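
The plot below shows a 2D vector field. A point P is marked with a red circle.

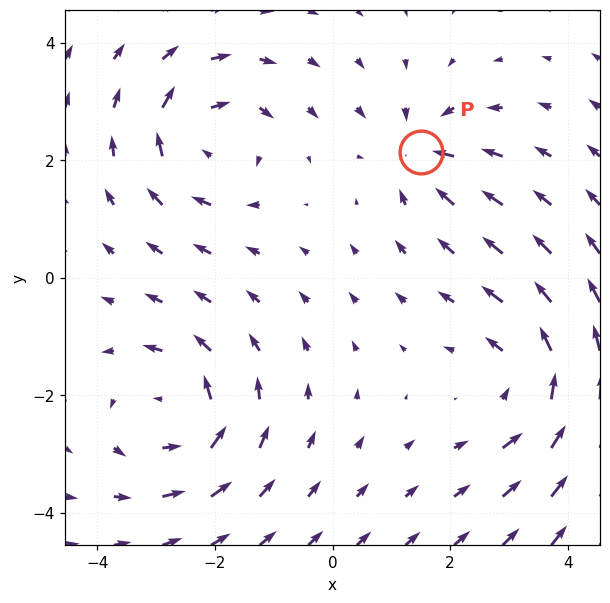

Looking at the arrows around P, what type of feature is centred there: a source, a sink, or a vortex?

sink

At P (1.5, 2.1) the arrows converge inward. Divergence about -4, curl ≈0 — negative divergence with near-zero curl is a sink.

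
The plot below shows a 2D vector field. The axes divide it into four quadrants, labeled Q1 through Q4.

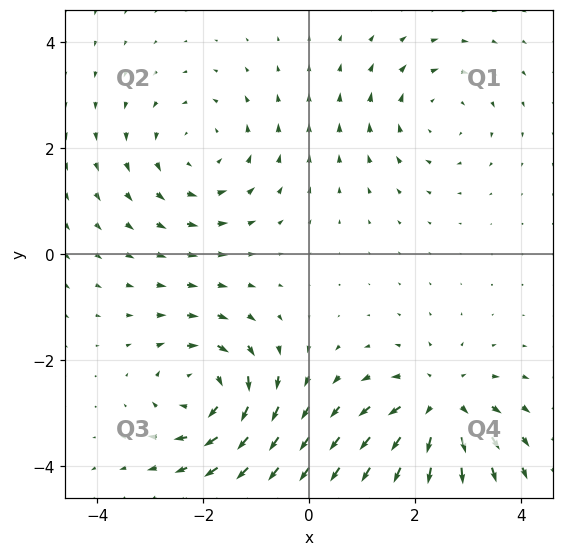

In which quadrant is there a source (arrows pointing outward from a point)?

The source sits at approximately (2.5, -2.9), which lies in quadrant Q4. The divergence there is about +5, positive as expected for a source.

Q4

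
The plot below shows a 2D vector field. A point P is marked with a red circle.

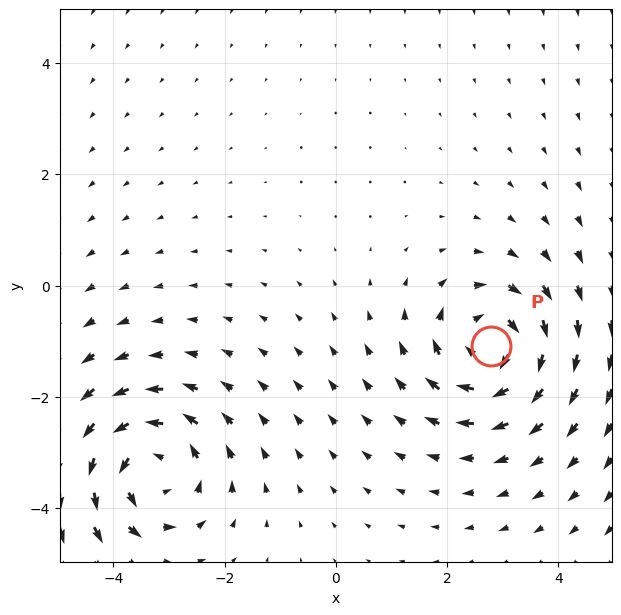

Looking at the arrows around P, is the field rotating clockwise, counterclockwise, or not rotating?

Near P at (2.8, -1.1) the arrows circulate clockwise. The curl (z-component) there is about -4; negative curl means clockwise rotation.

clockwise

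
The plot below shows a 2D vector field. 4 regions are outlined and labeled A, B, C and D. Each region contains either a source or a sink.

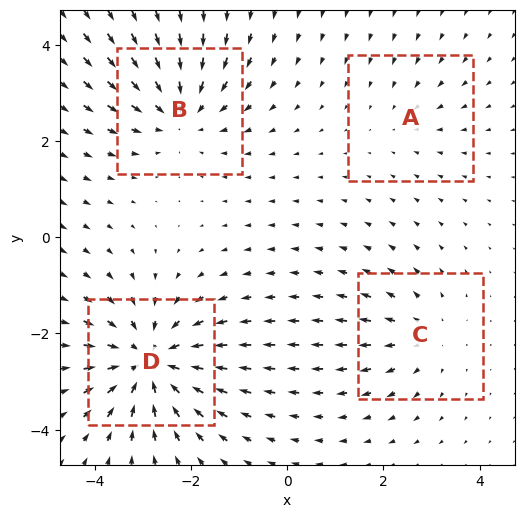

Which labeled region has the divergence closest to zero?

A

Divergence at each region's feature centre — A: about -2, B: about -4, C: about +3, D: about -6. Region A is closest to zero.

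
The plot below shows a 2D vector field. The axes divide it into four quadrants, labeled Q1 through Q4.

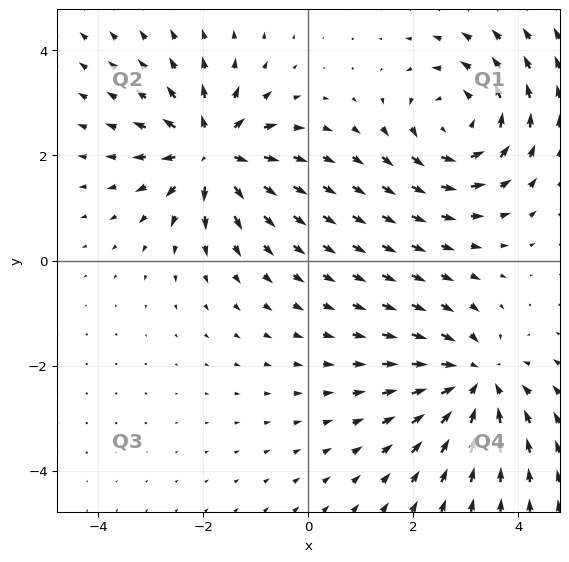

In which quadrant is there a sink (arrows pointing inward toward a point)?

Q4

The sink sits at approximately (3.2, -2.3), which lies in quadrant Q4. The divergence there is about -5, negative as expected for a sink.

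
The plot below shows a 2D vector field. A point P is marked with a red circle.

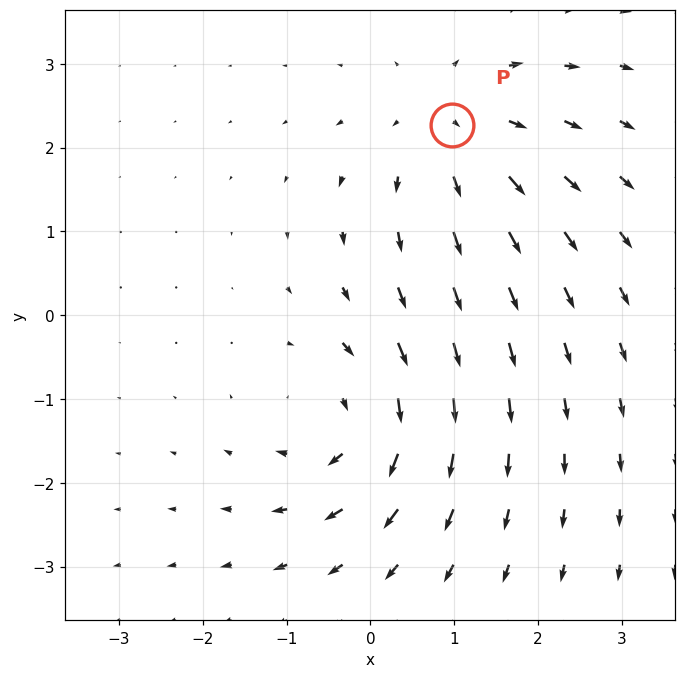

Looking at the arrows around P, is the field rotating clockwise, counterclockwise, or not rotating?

Near P at (1.0, 2.3) the arrows show no circulation. The curl there is ≈0.

not rotating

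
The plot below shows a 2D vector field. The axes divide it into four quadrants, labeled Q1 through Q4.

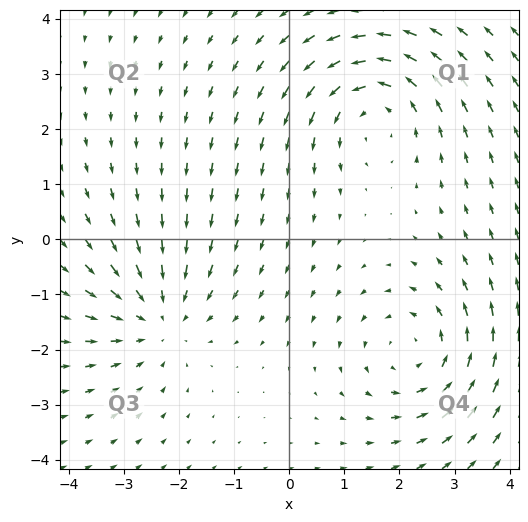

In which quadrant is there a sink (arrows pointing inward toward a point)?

Q3

The sink sits at approximately (-2.4, -1.4), which lies in quadrant Q3. The divergence there is about -3, negative as expected for a sink.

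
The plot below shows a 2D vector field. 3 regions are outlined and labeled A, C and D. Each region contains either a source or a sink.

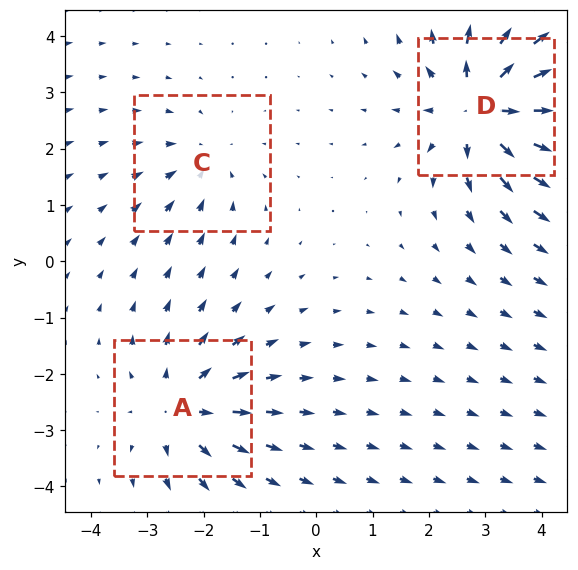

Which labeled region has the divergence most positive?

D

Divergence at each region's feature centre — A: about +3, C: about -2, D: about +5. Region D is most positive.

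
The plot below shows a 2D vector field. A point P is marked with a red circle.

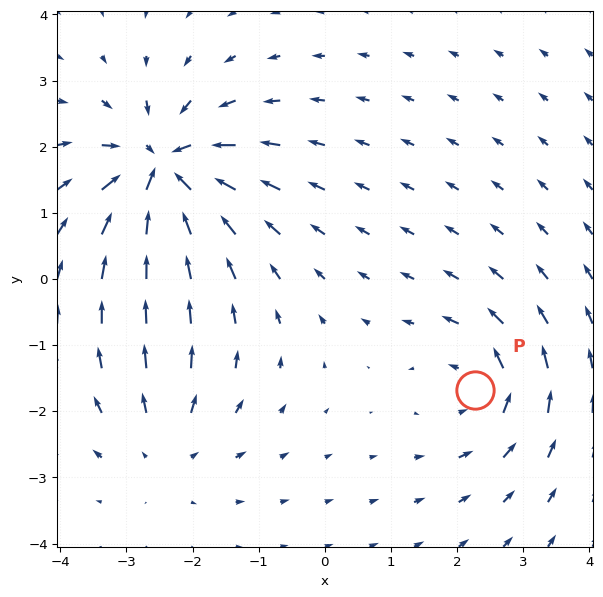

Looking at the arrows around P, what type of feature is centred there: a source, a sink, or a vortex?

vortex

At P (2.3, -1.7) the arrows circulate counterclockwise. Divergence ≈0, curl about +4 — near-zero divergence with nonzero curl is a vortex.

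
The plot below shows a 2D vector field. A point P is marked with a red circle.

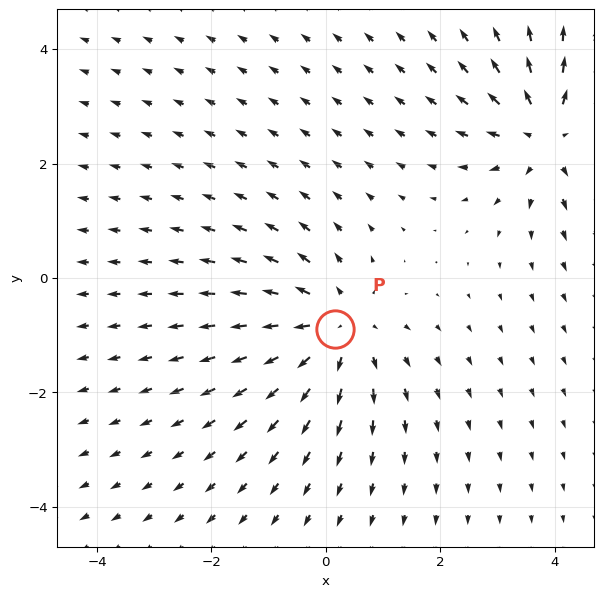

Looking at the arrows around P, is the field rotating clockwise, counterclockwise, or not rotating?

Near P at (0.2, -0.9) the arrows show no circulation. The curl there is ≈0.

not rotating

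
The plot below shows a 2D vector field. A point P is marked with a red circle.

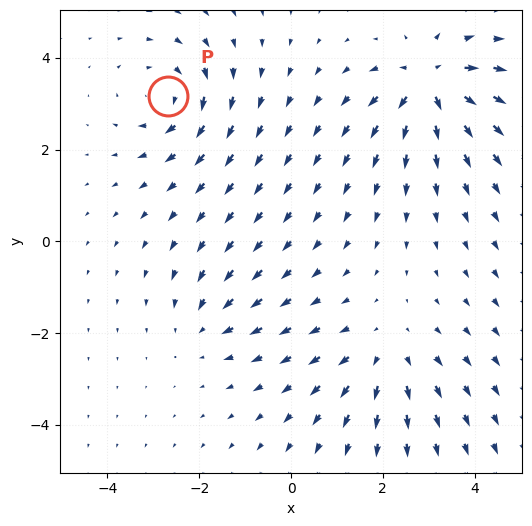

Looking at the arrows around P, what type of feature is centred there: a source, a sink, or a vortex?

At P (-2.7, 3.2) the arrows circulate clockwise. Divergence ≈0, curl about -4 — near-zero divergence with nonzero curl is a vortex.

vortex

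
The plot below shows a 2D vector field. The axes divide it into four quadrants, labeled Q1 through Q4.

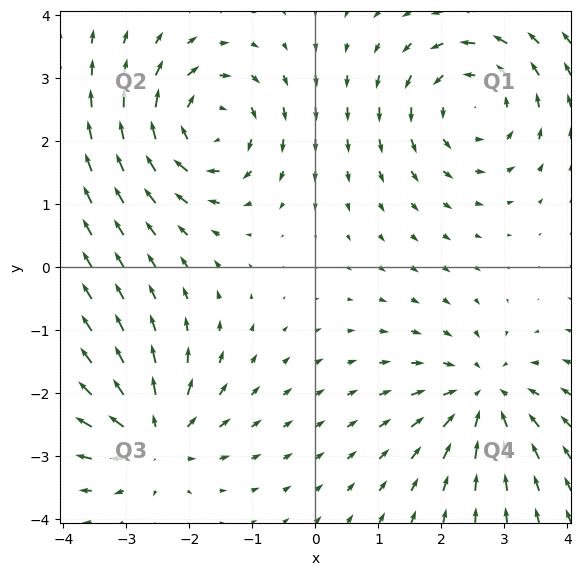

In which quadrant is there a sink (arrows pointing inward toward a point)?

Q4

The sink sits at approximately (2.7, -2.0), which lies in quadrant Q4. The divergence there is about -4, negative as expected for a sink.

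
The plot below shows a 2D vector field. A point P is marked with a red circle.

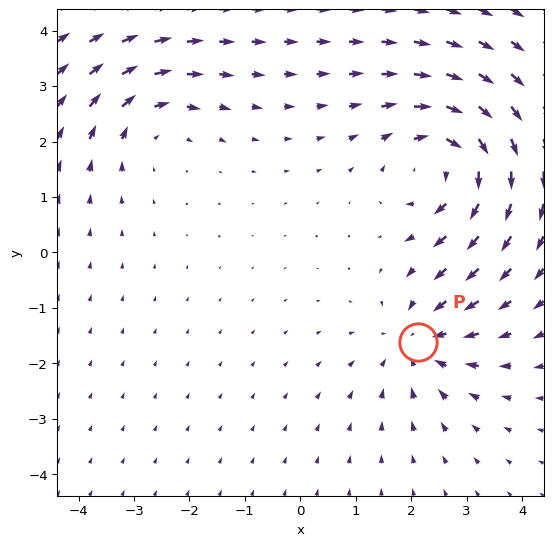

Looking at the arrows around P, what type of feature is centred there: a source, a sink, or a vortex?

At P (2.1, -1.6) the arrows converge inward. Divergence about -3, curl ≈0 — negative divergence with near-zero curl is a sink.

sink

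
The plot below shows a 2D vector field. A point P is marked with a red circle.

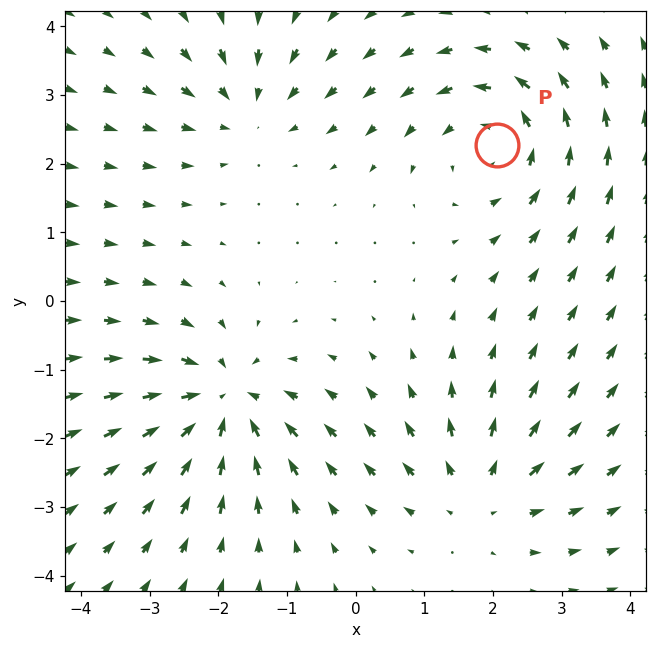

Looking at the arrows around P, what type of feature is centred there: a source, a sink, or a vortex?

vortex

At P (2.1, 2.3) the arrows circulate counterclockwise. Divergence ≈0, curl about +5 — near-zero divergence with nonzero curl is a vortex.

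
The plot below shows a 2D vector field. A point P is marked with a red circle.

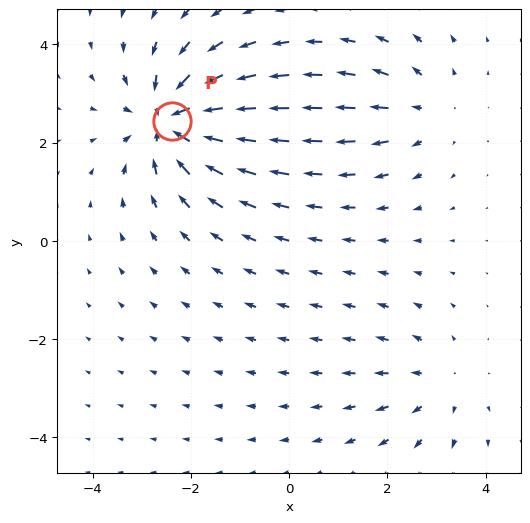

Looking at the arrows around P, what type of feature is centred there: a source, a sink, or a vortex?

At P (-2.4, 2.4) the arrows converge inward. Divergence about -5, curl ≈0 — negative divergence with near-zero curl is a sink.

sink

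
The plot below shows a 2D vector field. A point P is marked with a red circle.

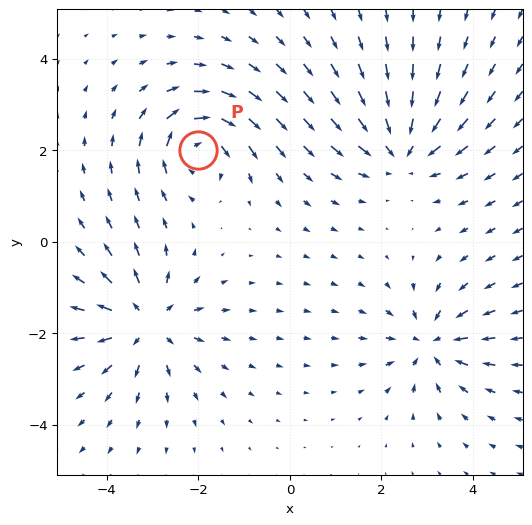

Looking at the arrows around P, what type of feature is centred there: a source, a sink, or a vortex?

At P (-2.0, 2.0) the arrows circulate clockwise. Divergence ≈0, curl about -5 — near-zero divergence with nonzero curl is a vortex.

vortex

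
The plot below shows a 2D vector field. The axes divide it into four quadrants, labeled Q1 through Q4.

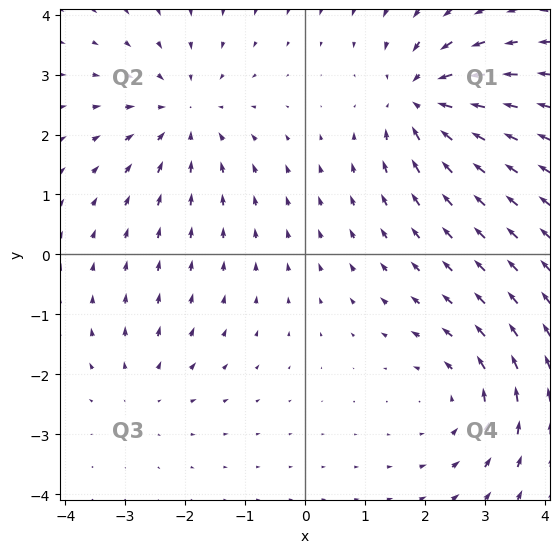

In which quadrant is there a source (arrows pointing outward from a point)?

The source sits at approximately (-2.7, -2.3), which lies in quadrant Q3. The divergence there is about +3, positive as expected for a source.

Q3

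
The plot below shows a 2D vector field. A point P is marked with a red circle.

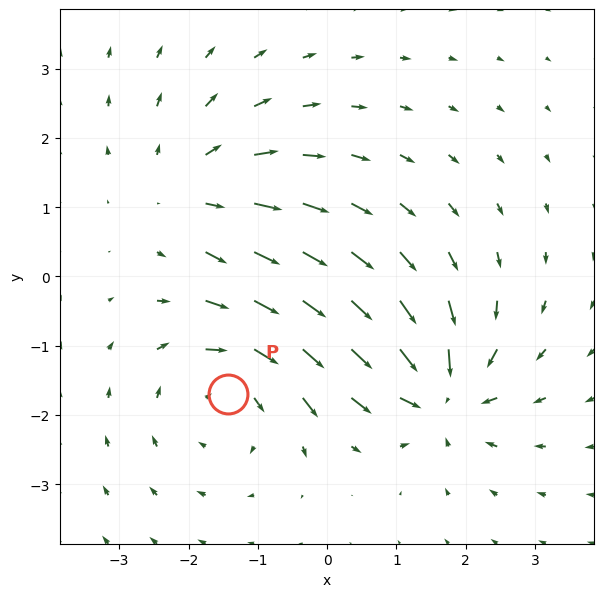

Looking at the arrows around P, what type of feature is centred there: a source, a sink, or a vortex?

At P (-1.4, -1.7) the arrows circulate clockwise. Divergence ≈0, curl about -3 — near-zero divergence with nonzero curl is a vortex.

vortex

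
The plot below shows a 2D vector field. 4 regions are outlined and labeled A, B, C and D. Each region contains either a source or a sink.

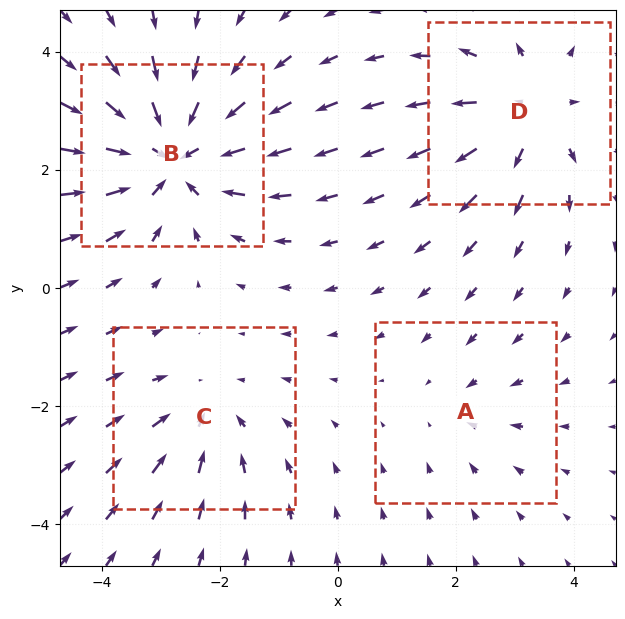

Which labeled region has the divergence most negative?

B

Divergence at each region's feature centre — A: about -2, B: about -6, C: about -3, D: about +4. Region B is most negative.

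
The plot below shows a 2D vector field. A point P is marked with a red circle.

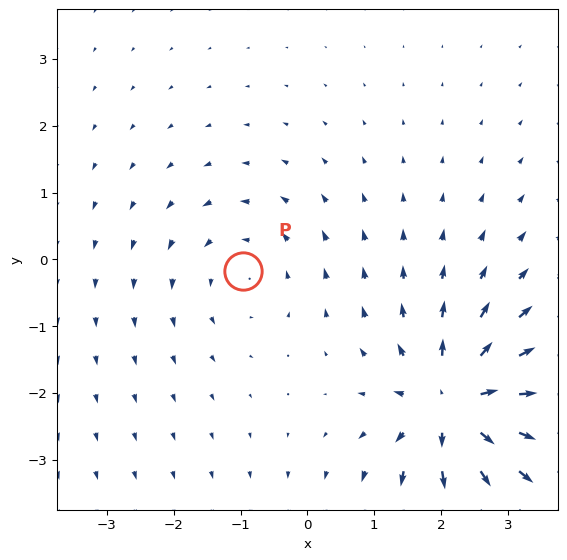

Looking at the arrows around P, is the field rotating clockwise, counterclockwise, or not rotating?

counterclockwise

Near P at (-1.0, -0.2) the arrows circulate counterclockwise. The curl (z-component) there is about +3; positive curl means counterclockwise rotation.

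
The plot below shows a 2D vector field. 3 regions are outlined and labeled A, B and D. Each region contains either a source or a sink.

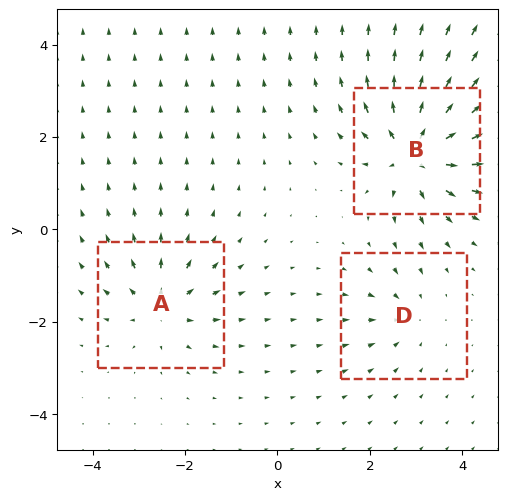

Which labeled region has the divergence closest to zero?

Divergence at each region's feature centre — A: about +4, B: about +6, D: about -2. Region D is closest to zero.

D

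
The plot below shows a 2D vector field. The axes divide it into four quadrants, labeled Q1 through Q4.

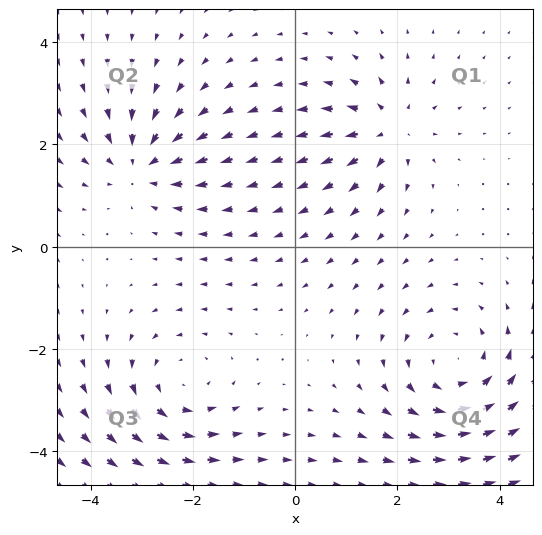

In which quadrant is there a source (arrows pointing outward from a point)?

Q1

The source sits at approximately (1.8, 2.3), which lies in quadrant Q1. The divergence there is about +4, positive as expected for a source.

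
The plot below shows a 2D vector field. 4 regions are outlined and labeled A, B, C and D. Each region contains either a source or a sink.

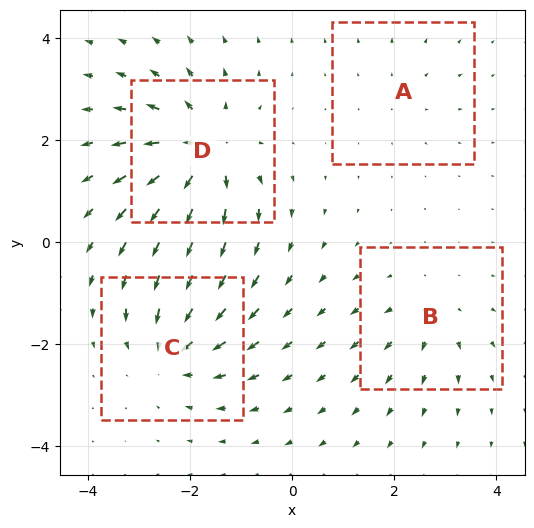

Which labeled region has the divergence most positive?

D

Divergence at each region's feature centre — A: about +2, B: about +3, C: about -5, D: about +6. Region D is most positive.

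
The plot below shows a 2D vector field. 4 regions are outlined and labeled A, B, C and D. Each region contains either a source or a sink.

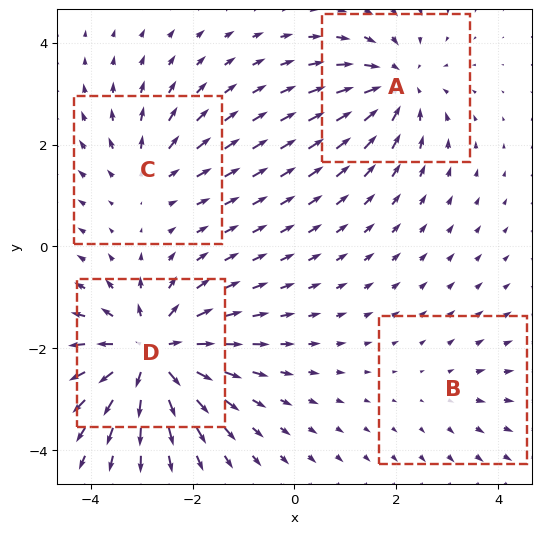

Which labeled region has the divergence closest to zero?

B

Divergence at each region's feature centre — A: about -5, B: about +2, C: about +3, D: about +8. Region B is closest to zero.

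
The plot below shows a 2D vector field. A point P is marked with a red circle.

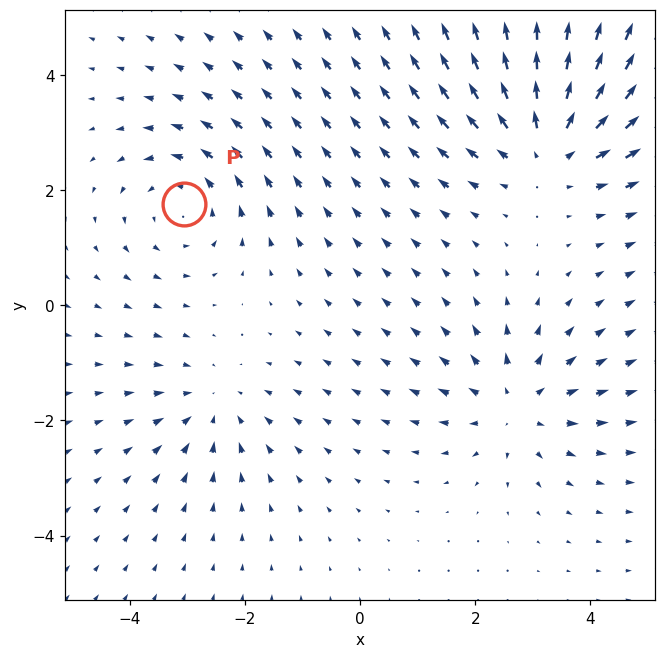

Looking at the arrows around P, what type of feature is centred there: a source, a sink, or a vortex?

vortex

At P (-3.1, 1.8) the arrows circulate counterclockwise. Divergence ≈0, curl about +3 — near-zero divergence with nonzero curl is a vortex.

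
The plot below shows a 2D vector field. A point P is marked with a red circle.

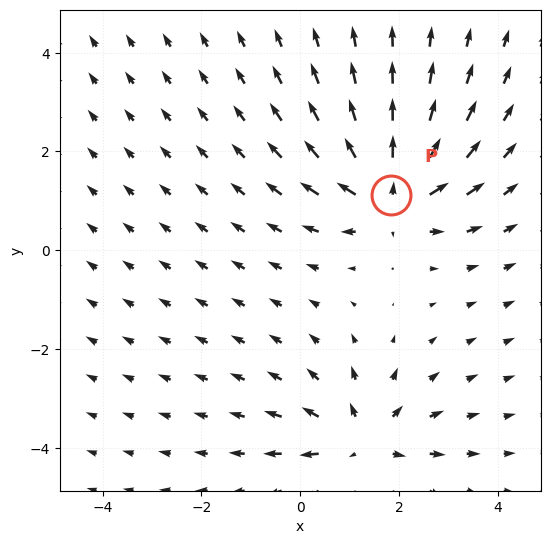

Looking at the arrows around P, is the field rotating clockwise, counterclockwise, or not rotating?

not rotating

Near P at (1.8, 1.1) the arrows show no circulation. The curl there is ≈0.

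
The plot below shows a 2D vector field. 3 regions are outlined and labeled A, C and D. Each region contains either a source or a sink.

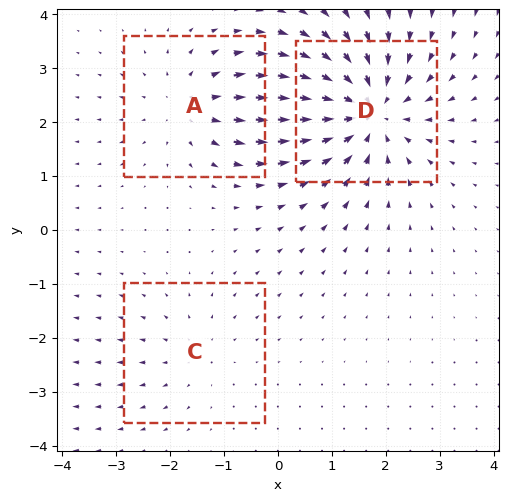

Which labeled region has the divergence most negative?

D

Divergence at each region's feature centre — A: about +3, C: about +2, D: about -5. Region D is most negative.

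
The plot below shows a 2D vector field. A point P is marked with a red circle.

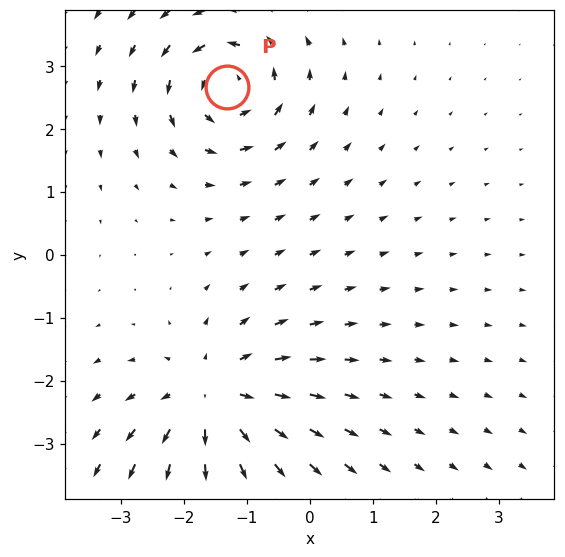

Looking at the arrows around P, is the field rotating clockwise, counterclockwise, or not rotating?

Near P at (-1.3, 2.7) the arrows circulate counterclockwise. The curl (z-component) there is about +4; positive curl means counterclockwise rotation.

counterclockwise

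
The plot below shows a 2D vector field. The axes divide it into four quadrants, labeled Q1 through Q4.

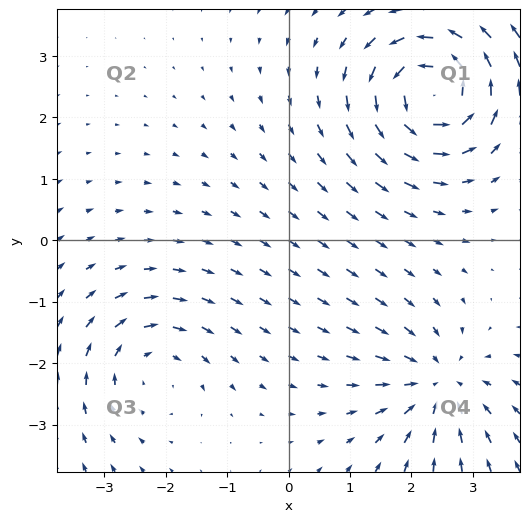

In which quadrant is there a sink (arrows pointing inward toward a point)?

The sink sits at approximately (2.4, -2.3), which lies in quadrant Q4. The divergence there is about -4, negative as expected for a sink.

Q4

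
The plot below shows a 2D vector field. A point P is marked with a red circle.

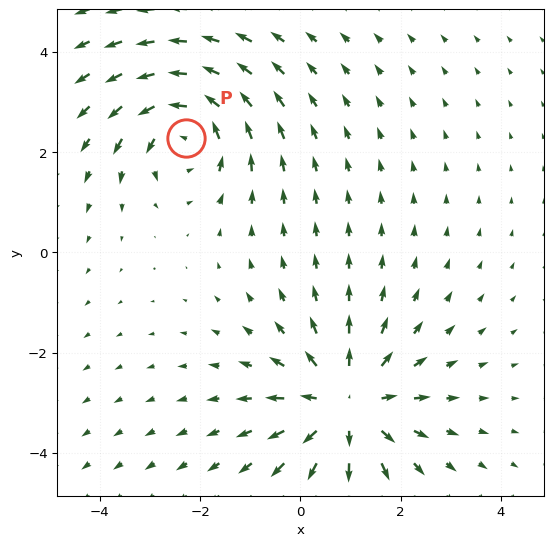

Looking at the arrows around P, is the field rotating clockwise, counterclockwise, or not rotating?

Near P at (-2.3, 2.3) the arrows circulate counterclockwise. The curl (z-component) there is about +4; positive curl means counterclockwise rotation.

counterclockwise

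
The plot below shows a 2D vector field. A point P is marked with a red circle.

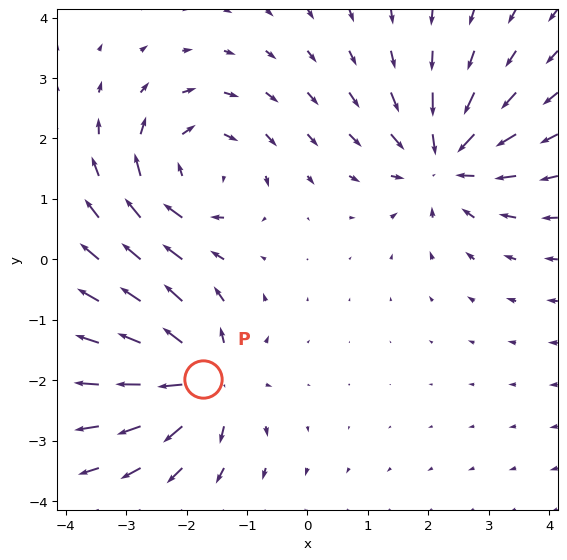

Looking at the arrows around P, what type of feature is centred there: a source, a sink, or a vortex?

source

At P (-1.7, -2.0) the arrows spread outward. Divergence about +7, curl ≈0 — positive divergence with near-zero curl is a source.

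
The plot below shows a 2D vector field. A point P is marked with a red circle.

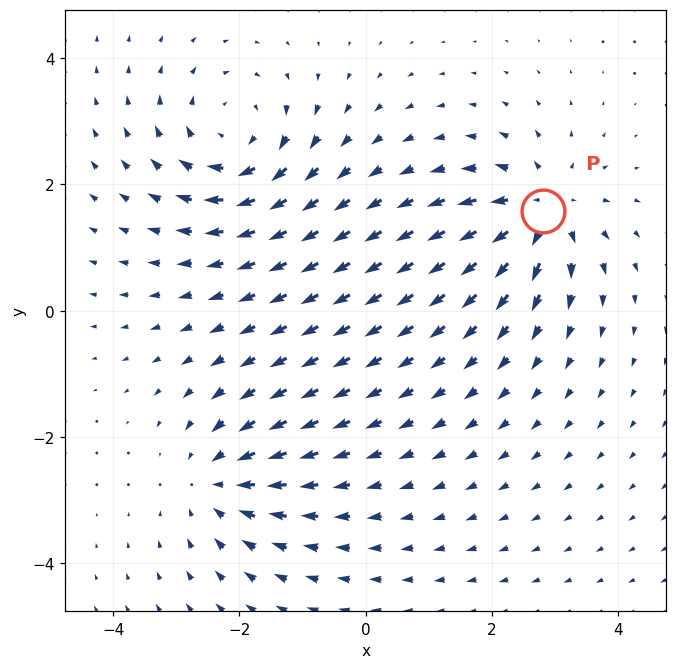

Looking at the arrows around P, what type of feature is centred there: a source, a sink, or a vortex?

source

At P (2.8, 1.6) the arrows spread outward. Divergence about +6, curl ≈0 — positive divergence with near-zero curl is a source.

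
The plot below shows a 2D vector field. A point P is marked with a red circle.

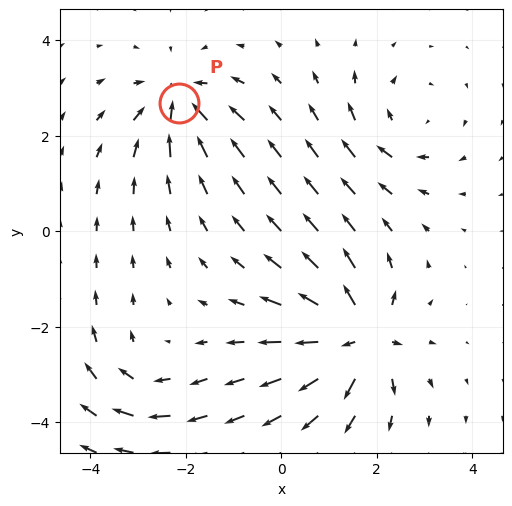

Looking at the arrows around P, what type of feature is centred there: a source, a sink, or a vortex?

sink

At P (-2.1, 2.7) the arrows converge inward. Divergence about -5, curl ≈0 — negative divergence with near-zero curl is a sink.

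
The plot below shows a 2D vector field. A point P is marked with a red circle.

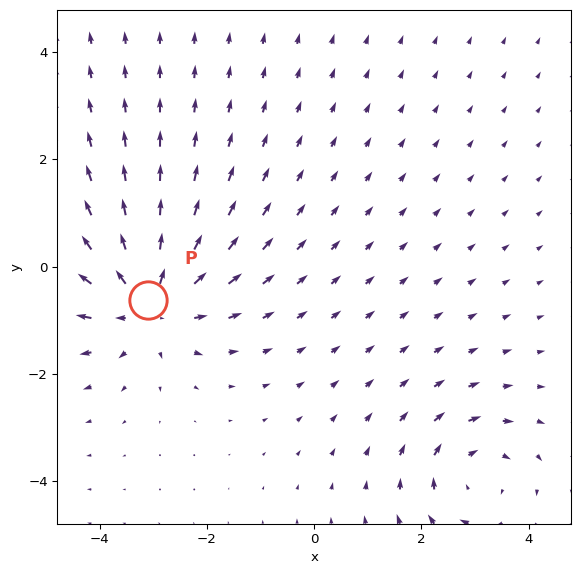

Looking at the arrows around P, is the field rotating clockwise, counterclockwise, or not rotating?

not rotating

Near P at (-3.1, -0.6) the arrows show no circulation. The curl there is ≈0.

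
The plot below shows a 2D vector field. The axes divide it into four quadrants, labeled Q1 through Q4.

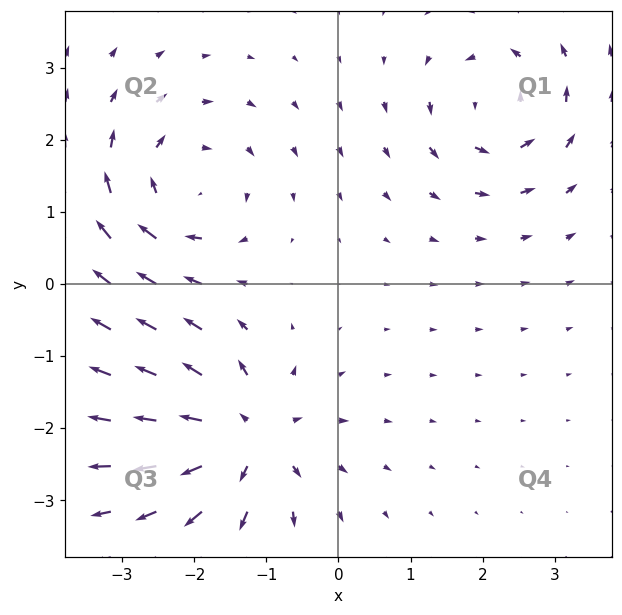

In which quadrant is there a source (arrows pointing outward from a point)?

The source sits at approximately (-1.3, -2.1), which lies in quadrant Q3. The divergence there is about +7, positive as expected for a source.

Q3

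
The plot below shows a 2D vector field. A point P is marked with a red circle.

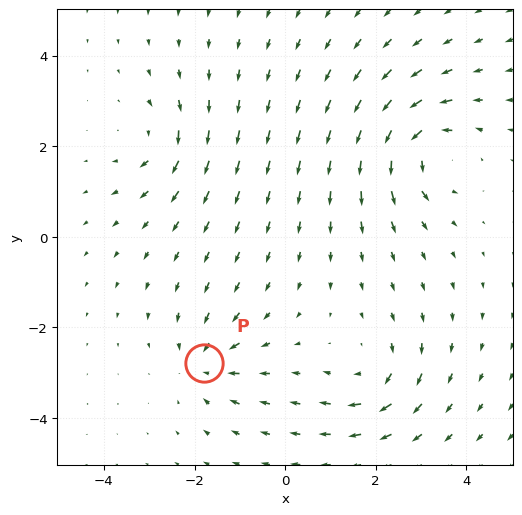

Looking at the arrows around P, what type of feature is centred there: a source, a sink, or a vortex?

At P (-1.8, -2.8) the arrows converge inward. Divergence about -4, curl ≈0 — negative divergence with near-zero curl is a sink.

sink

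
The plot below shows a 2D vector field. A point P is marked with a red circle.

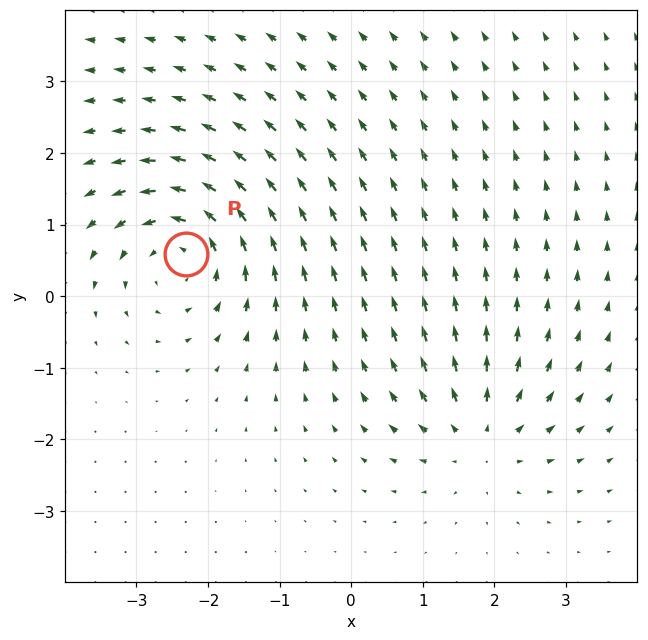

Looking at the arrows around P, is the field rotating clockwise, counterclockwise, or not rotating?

counterclockwise

Near P at (-2.3, 0.6) the arrows circulate counterclockwise. The curl (z-component) there is about +5; positive curl means counterclockwise rotation.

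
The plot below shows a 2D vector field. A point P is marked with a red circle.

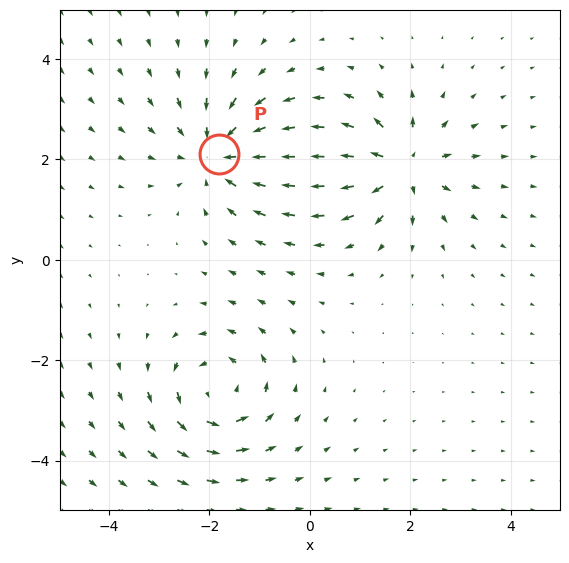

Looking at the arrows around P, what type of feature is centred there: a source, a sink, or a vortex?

sink

At P (-1.8, 2.1) the arrows converge inward. Divergence about -4, curl ≈0 — negative divergence with near-zero curl is a sink.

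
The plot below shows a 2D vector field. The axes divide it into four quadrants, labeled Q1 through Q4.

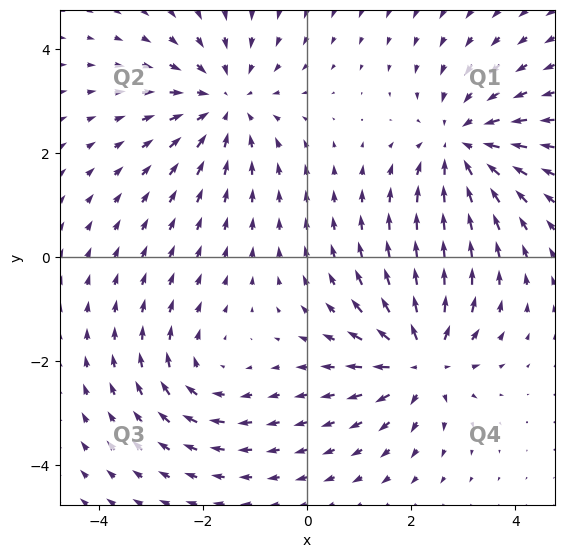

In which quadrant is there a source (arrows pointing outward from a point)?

Q4

The source sits at approximately (2.2, -2.0), which lies in quadrant Q4. The divergence there is about +5, positive as expected for a source.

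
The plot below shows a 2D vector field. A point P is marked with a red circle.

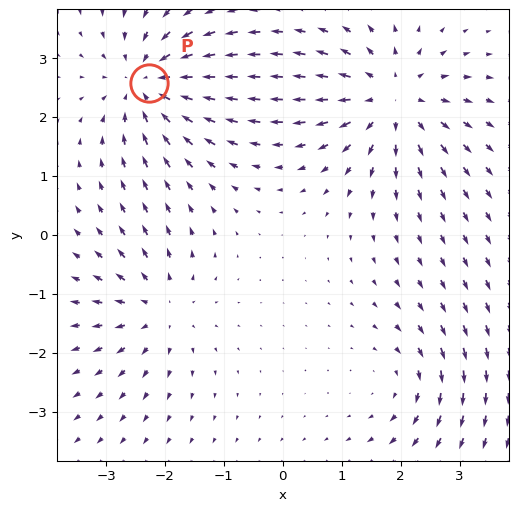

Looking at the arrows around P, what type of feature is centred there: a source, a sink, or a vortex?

sink

At P (-2.3, 2.6) the arrows converge inward. Divergence about -5, curl ≈0 — negative divergence with near-zero curl is a sink.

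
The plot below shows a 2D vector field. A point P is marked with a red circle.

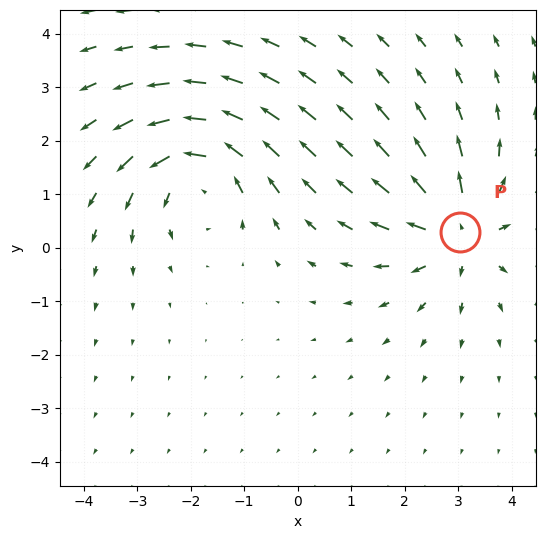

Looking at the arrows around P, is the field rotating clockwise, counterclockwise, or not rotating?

not rotating

Near P at (3.0, 0.3) the arrows show no circulation. The curl there is ≈0.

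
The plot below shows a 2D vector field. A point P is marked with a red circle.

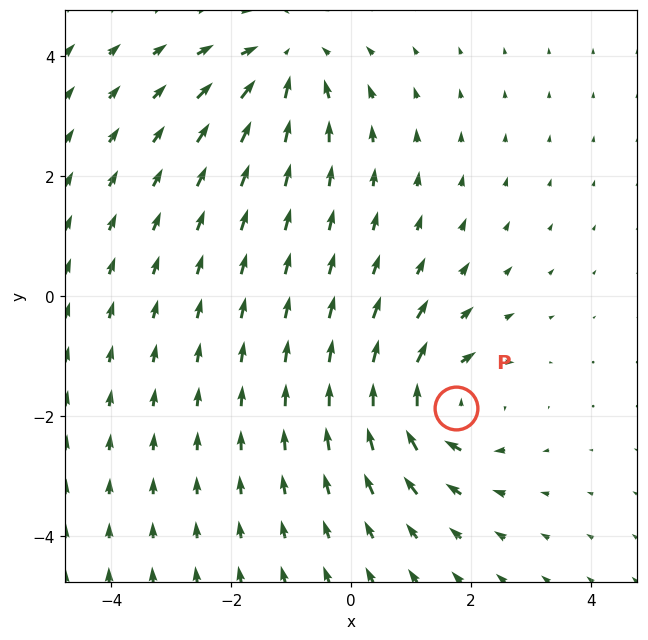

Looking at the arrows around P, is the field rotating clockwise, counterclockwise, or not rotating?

clockwise

Near P at (1.7, -1.9) the arrows circulate clockwise. The curl (z-component) there is about -5; negative curl means clockwise rotation.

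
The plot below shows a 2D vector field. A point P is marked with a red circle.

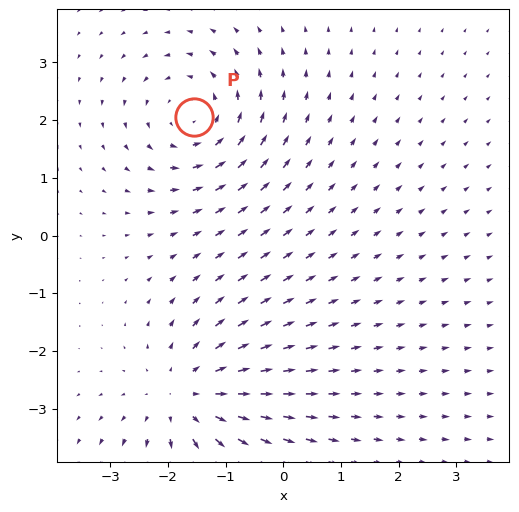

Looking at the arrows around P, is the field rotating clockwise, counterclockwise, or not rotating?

counterclockwise

Near P at (-1.5, 2.0) the arrows circulate counterclockwise. The curl (z-component) there is about +4; positive curl means counterclockwise rotation.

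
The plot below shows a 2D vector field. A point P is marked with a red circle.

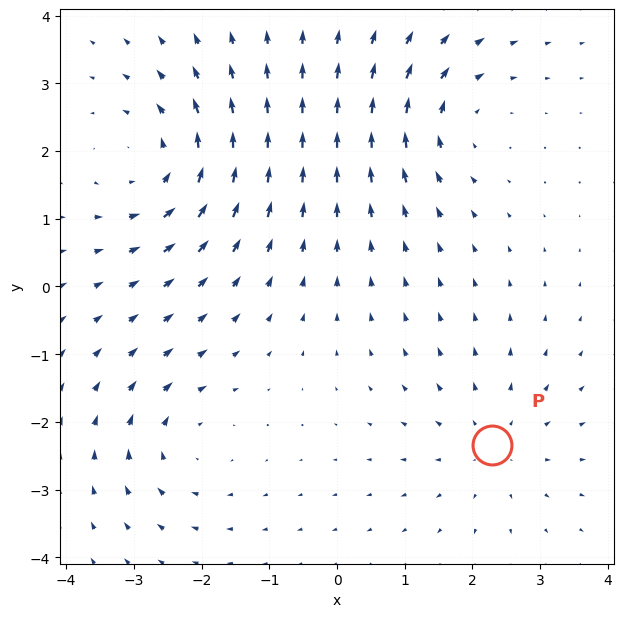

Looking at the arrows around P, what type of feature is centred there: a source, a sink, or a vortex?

source

At P (2.3, -2.3) the arrows spread outward. Divergence about +3, curl ≈0 — positive divergence with near-zero curl is a source.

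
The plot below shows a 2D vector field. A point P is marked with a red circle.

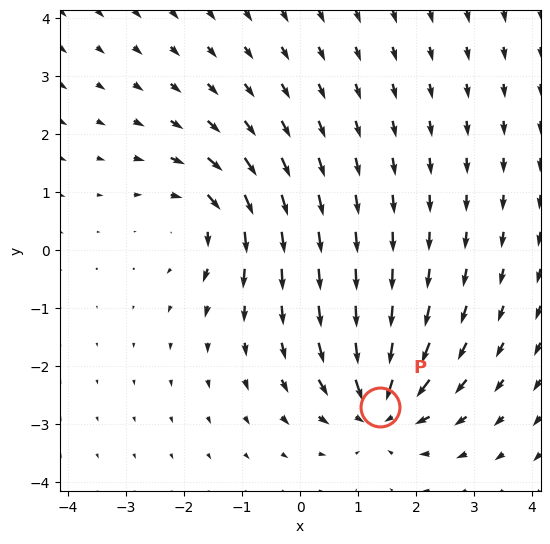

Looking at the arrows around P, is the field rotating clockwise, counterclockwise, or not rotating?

Near P at (1.4, -2.7) the arrows show no circulation. The curl there is ≈0.

not rotating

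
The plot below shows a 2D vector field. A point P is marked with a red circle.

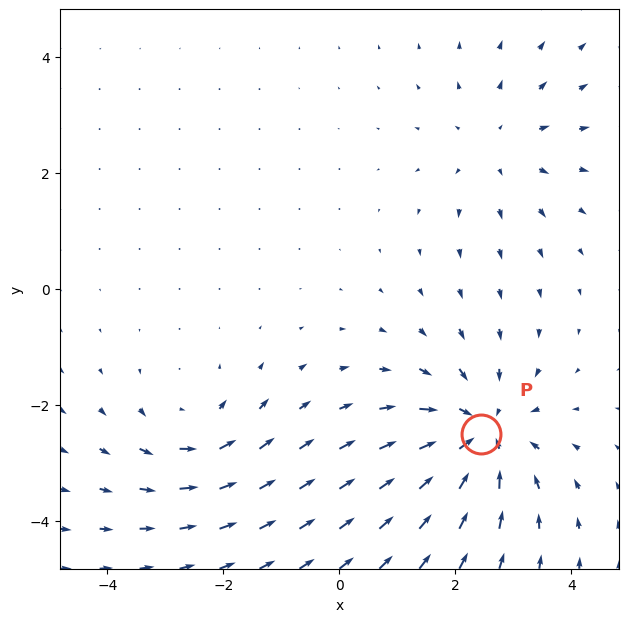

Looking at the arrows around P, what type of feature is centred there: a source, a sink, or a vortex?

sink

At P (2.4, -2.5) the arrows converge inward. Divergence about -4, curl ≈0 — negative divergence with near-zero curl is a sink.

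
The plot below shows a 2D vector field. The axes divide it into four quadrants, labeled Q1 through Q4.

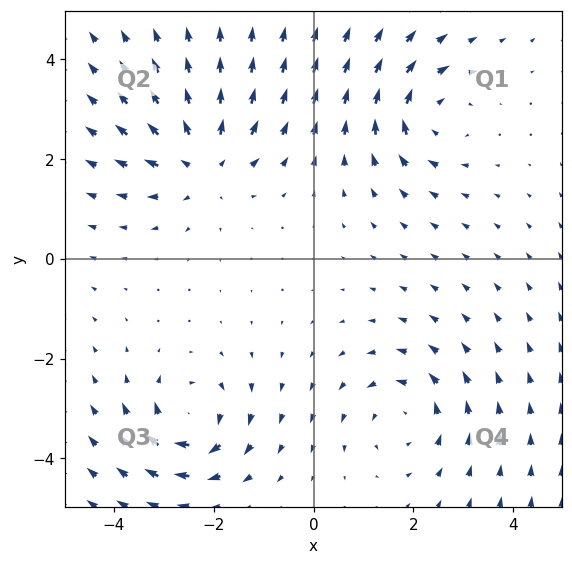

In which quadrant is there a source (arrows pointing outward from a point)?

Q2

The source sits at approximately (-2.2, 1.9), which lies in quadrant Q2. The divergence there is about +4, positive as expected for a source.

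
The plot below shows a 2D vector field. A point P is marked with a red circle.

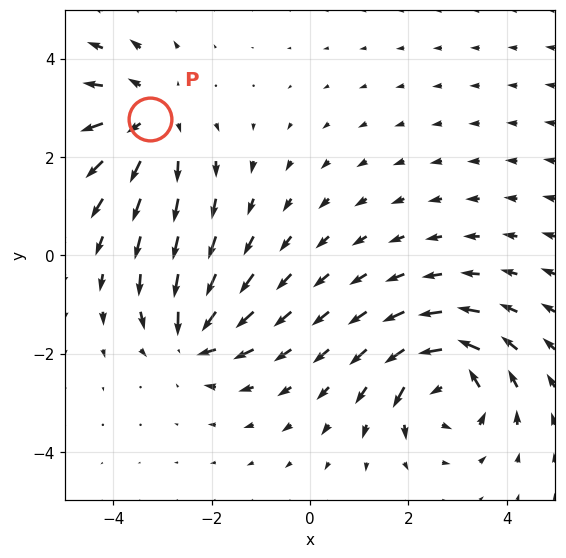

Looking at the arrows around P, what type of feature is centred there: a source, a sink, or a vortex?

At P (-3.3, 2.8) the arrows spread outward. Divergence about +3, curl ≈0 — positive divergence with near-zero curl is a source.

source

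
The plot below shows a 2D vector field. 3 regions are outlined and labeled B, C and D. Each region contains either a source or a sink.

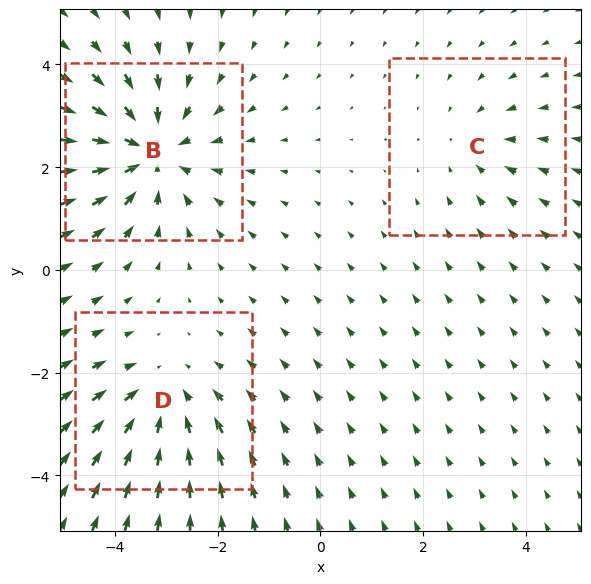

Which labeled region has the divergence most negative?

B

Divergence at each region's feature centre — B: about -4, C: about -2, D: about -3. Region B is most negative.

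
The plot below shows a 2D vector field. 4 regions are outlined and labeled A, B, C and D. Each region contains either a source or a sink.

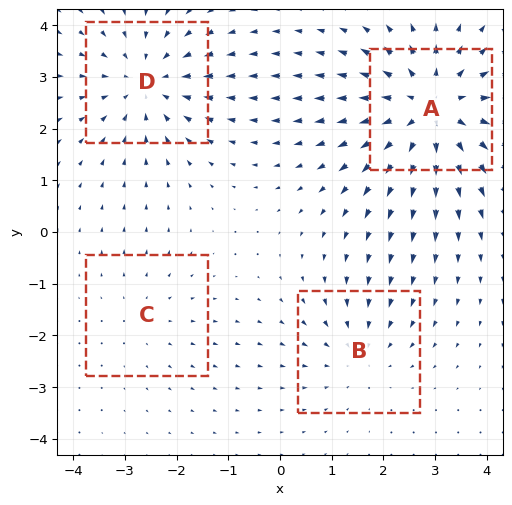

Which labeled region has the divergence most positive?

Divergence at each region's feature centre — A: about +5, B: about -3, C: about +2, D: about -4. Region A is most positive.

A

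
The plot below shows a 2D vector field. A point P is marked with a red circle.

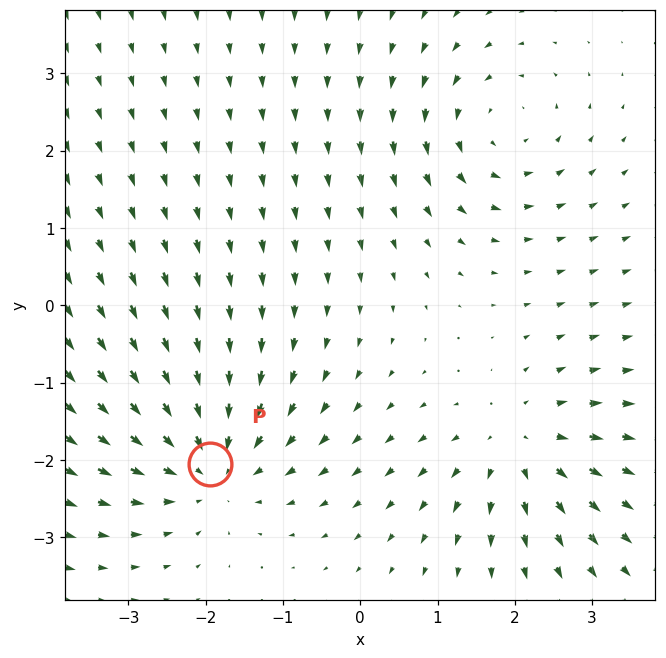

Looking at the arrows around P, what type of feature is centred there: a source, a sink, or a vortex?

sink

At P (-1.9, -2.1) the arrows converge inward. Divergence about -5, curl ≈0 — negative divergence with near-zero curl is a sink.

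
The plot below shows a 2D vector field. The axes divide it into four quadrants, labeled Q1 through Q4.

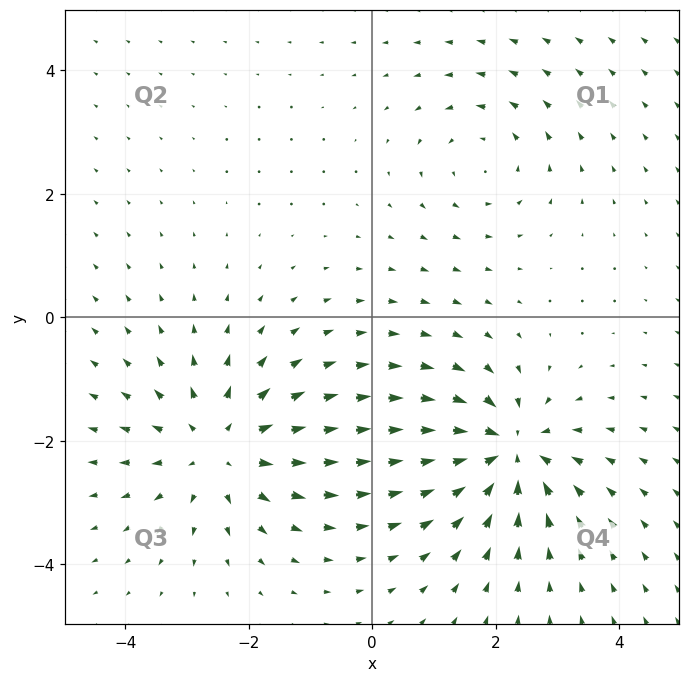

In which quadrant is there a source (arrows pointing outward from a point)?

Q3

The source sits at approximately (-2.5, -2.1), which lies in quadrant Q3. The divergence there is about +4, positive as expected for a source.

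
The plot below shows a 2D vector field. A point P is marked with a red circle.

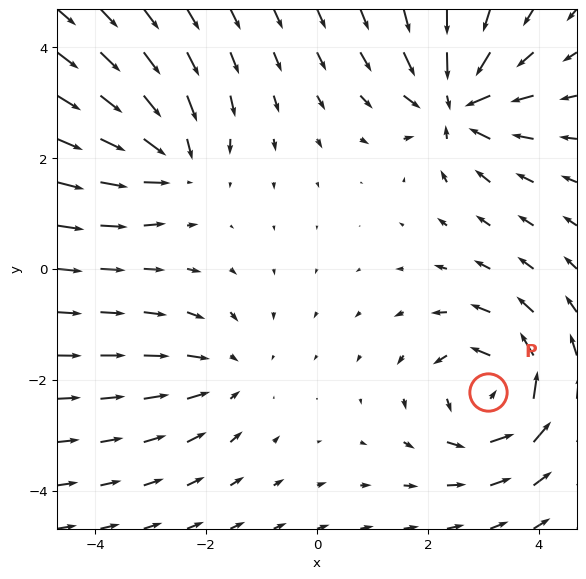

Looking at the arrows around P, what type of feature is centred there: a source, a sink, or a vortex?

vortex

At P (3.1, -2.2) the arrows circulate counterclockwise. Divergence ≈0, curl about +6 — near-zero divergence with nonzero curl is a vortex.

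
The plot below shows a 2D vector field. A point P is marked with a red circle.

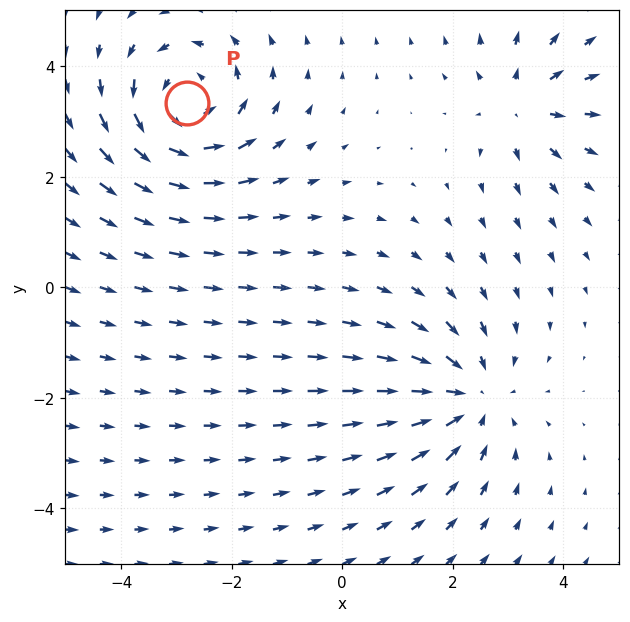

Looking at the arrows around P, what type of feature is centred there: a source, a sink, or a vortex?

At P (-2.8, 3.3) the arrows circulate counterclockwise. Divergence ≈0, curl about +5 — near-zero divergence with nonzero curl is a vortex.

vortex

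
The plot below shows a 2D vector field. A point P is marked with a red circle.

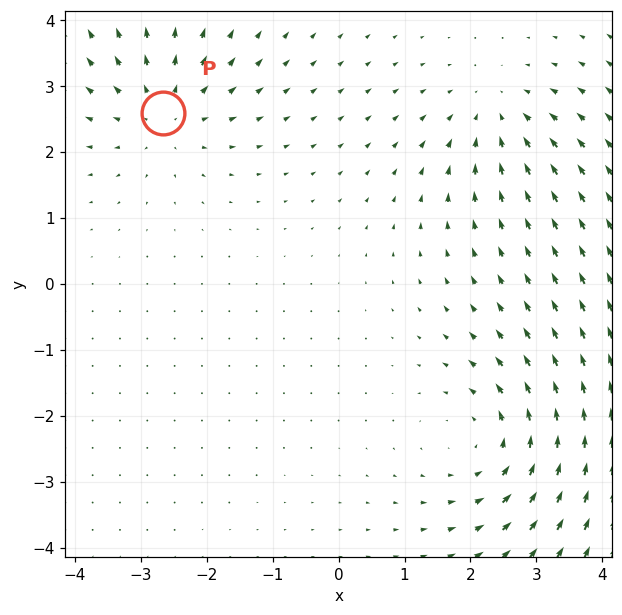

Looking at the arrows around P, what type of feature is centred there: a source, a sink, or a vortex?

At P (-2.7, 2.6) the arrows spread outward. Divergence about +4, curl ≈0 — positive divergence with near-zero curl is a source.

source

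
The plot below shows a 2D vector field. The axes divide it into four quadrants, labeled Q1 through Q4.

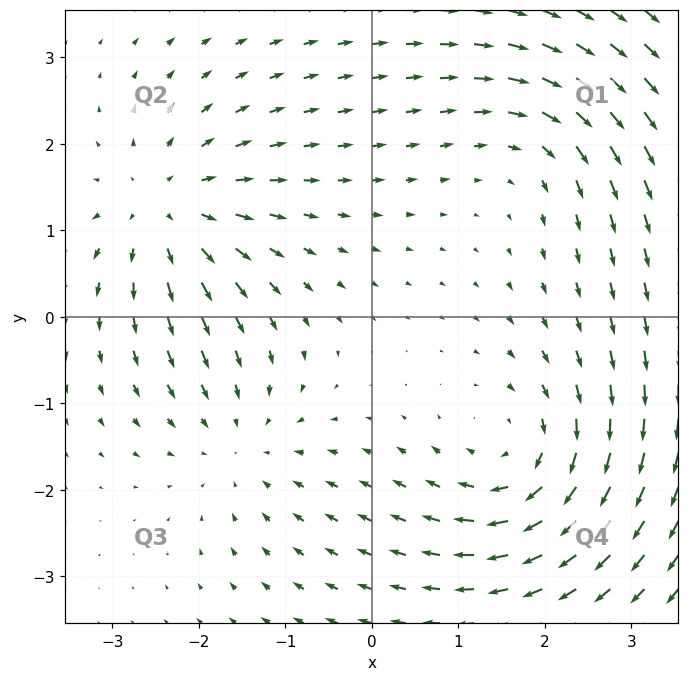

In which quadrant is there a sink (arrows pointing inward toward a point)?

The sink sits at approximately (-1.5, -1.4), which lies in quadrant Q3. The divergence there is about -3, negative as expected for a sink.

Q3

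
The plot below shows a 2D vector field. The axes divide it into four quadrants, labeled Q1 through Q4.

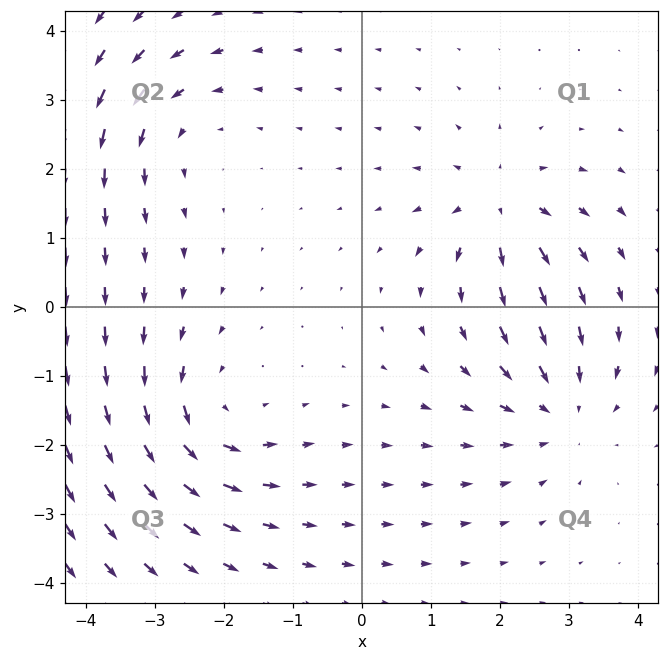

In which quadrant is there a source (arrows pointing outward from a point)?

Q1

The source sits at approximately (2.0, 1.4), which lies in quadrant Q1. The divergence there is about +5, positive as expected for a source.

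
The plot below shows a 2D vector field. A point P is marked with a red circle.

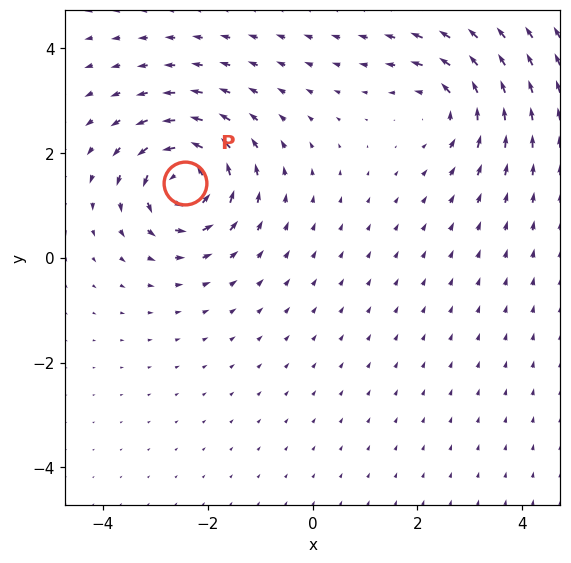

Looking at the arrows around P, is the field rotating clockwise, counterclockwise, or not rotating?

counterclockwise

Near P at (-2.4, 1.4) the arrows circulate counterclockwise. The curl (z-component) there is about +6; positive curl means counterclockwise rotation.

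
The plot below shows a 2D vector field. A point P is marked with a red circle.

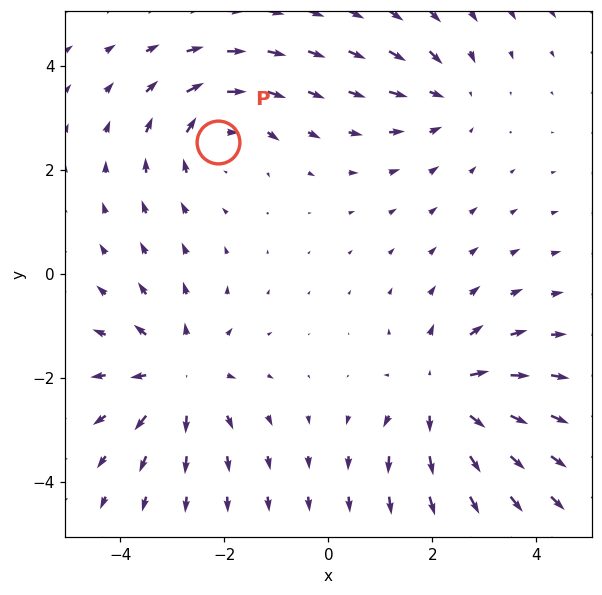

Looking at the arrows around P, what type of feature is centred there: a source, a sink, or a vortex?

vortex

At P (-2.1, 2.5) the arrows circulate clockwise. Divergence ≈0, curl about -4 — near-zero divergence with nonzero curl is a vortex.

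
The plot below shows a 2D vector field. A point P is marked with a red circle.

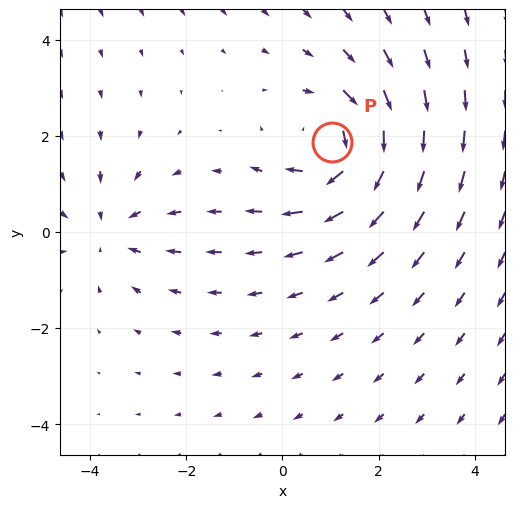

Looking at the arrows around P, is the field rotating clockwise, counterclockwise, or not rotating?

Near P at (1.0, 1.9) the arrows circulate clockwise. The curl (z-component) there is about -4; negative curl means clockwise rotation.

clockwise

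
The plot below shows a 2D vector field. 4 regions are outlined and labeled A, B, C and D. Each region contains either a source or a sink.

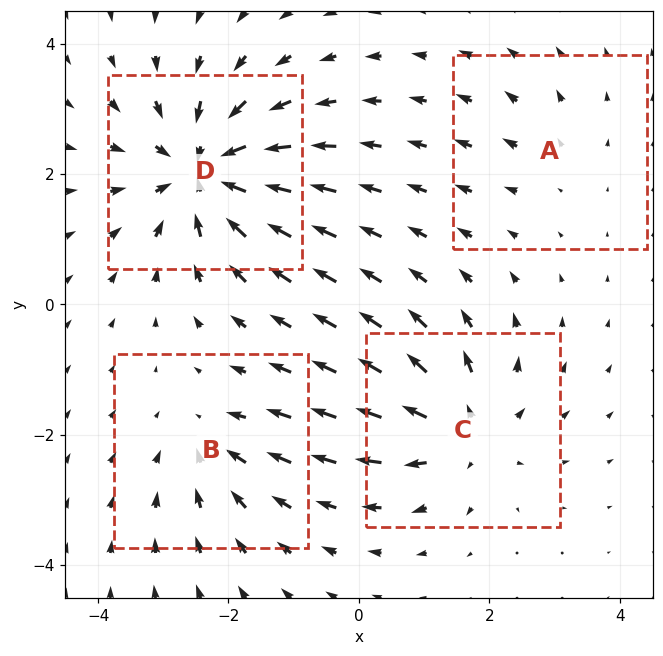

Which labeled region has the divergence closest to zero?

A

Divergence at each region's feature centre — A: about +2, B: about -3, C: about +5, D: about -7. Region A is closest to zero.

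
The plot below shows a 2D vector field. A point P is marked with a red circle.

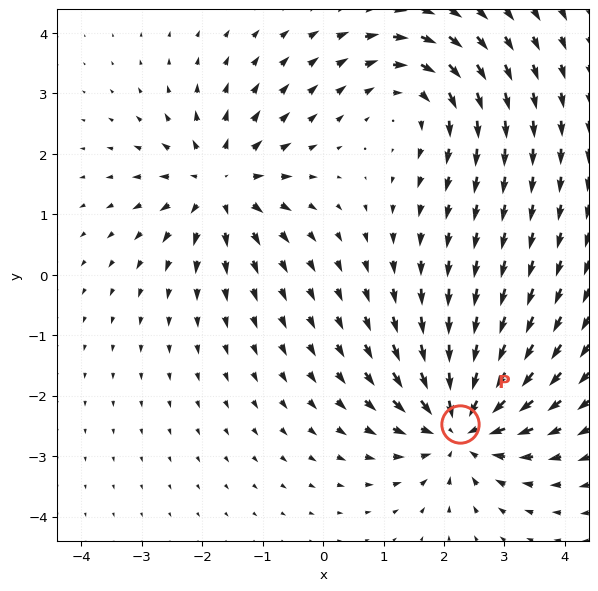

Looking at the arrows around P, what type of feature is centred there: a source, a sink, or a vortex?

sink

At P (2.3, -2.5) the arrows converge inward. Divergence about -5, curl ≈0 — negative divergence with near-zero curl is a sink.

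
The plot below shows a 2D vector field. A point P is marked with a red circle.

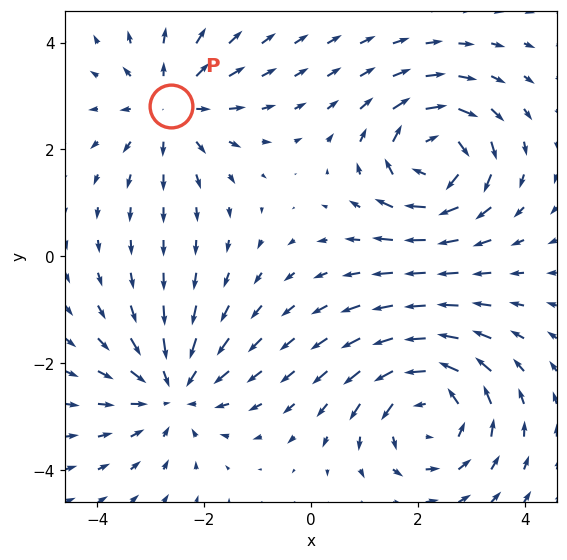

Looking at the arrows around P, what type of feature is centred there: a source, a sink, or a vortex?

At P (-2.6, 2.8) the arrows spread outward. Divergence about +3, curl ≈0 — positive divergence with near-zero curl is a source.

source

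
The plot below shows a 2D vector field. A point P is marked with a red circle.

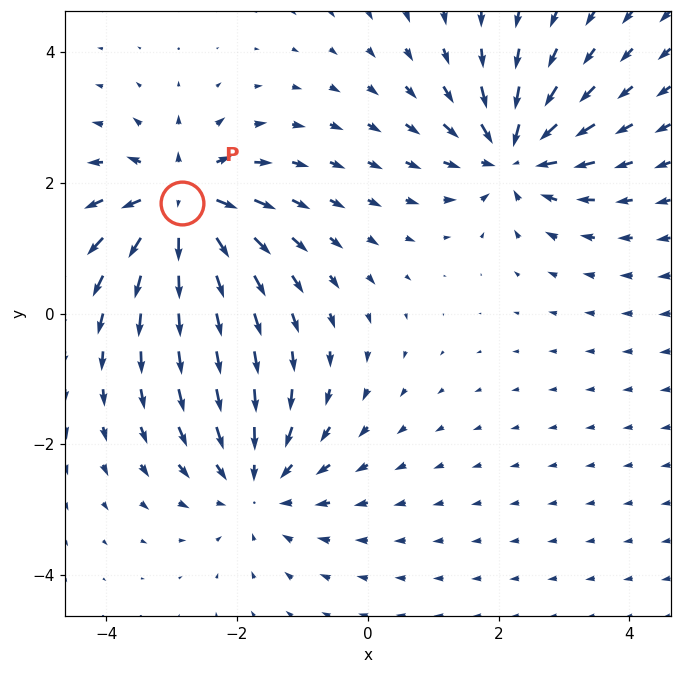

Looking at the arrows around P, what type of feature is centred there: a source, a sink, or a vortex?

At P (-2.8, 1.7) the arrows spread outward. Divergence about +5, curl ≈0 — positive divergence with near-zero curl is a source.

source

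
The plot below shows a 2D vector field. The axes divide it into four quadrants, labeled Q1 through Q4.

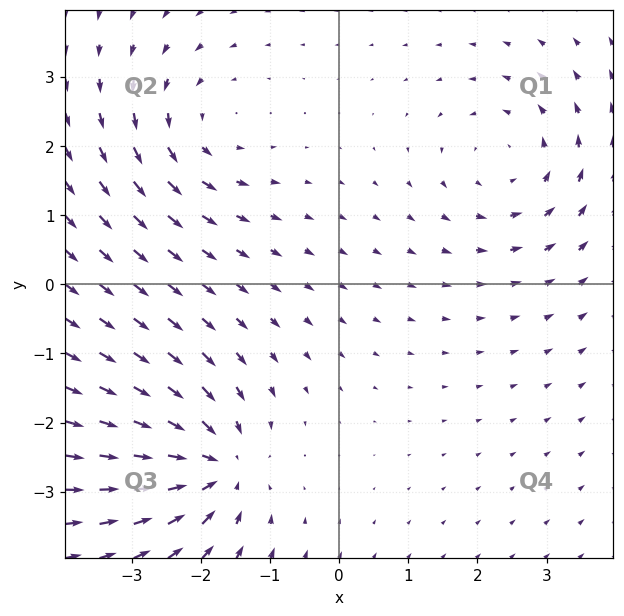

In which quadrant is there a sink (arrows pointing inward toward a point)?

The sink sits at approximately (-1.8, -2.6), which lies in quadrant Q3. The divergence there is about -5, negative as expected for a sink.

Q3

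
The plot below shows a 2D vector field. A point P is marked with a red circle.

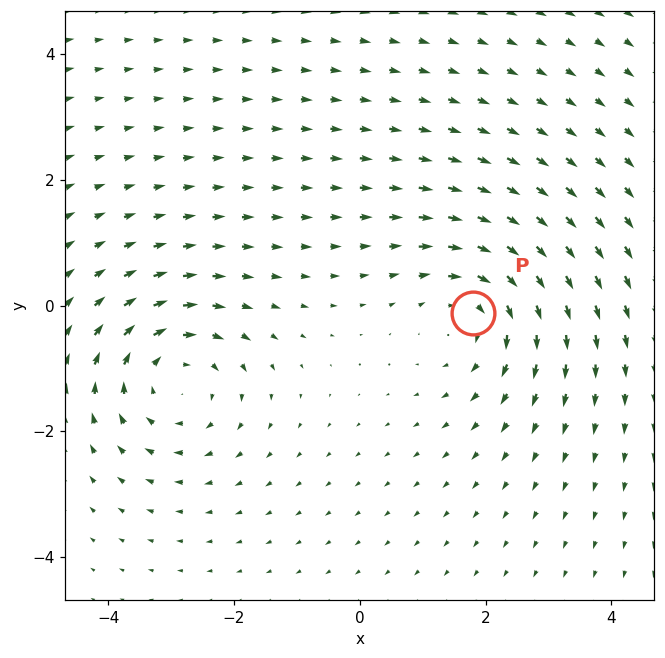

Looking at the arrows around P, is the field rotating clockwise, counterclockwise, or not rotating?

Near P at (1.8, -0.1) the arrows circulate clockwise. The curl (z-component) there is about -4; negative curl means clockwise rotation.

clockwise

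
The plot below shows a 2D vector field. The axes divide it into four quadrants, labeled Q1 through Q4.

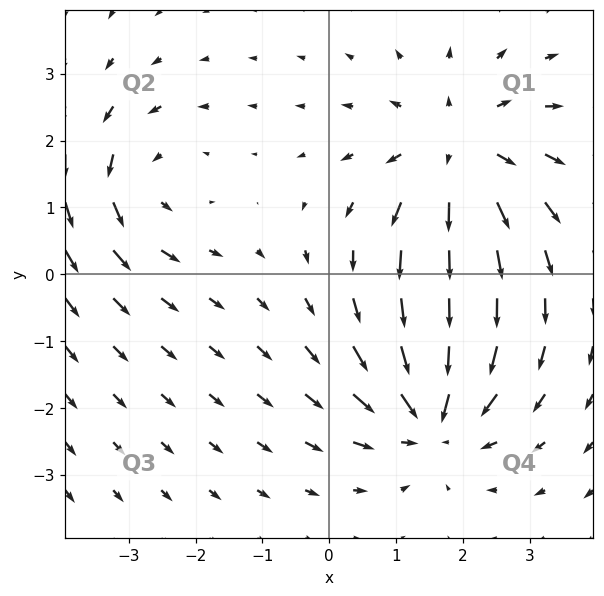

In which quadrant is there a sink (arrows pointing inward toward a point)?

Q4

The sink sits at approximately (1.5, -2.1), which lies in quadrant Q4. The divergence there is about -4, negative as expected for a sink.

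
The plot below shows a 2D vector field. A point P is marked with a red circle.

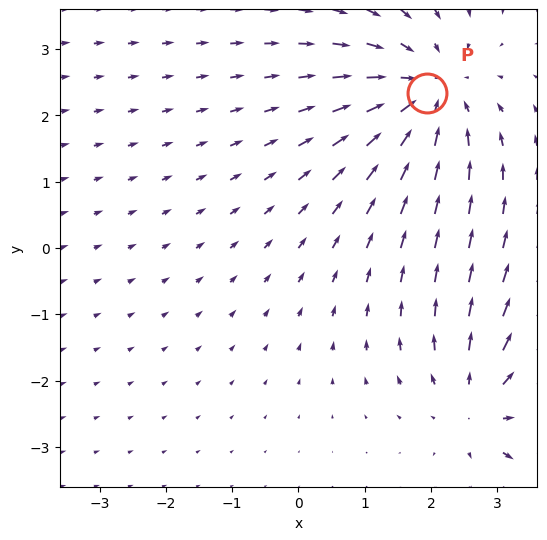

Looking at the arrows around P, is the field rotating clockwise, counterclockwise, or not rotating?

not rotating

Near P at (1.9, 2.3) the arrows show no circulation. The curl there is ≈0.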